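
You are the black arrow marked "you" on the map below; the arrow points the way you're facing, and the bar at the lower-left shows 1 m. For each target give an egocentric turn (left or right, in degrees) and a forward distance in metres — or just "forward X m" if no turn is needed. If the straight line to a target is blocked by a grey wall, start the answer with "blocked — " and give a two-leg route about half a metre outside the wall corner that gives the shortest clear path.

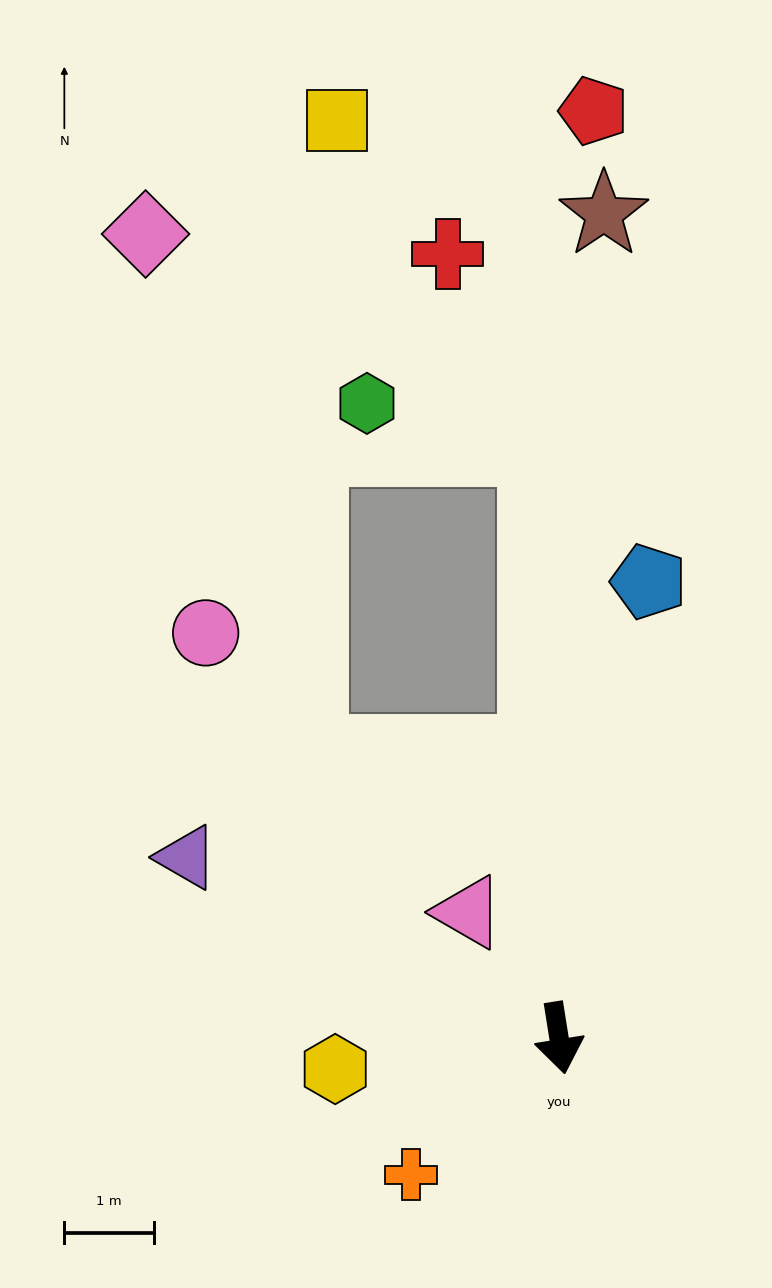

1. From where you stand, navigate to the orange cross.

turn right 56°, forward 2.3 m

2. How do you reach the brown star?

turn left 168°, forward 9.2 m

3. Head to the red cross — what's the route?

blocked — turn left 173°, forward 6.6 m, then turn left 23°, forward 2.4 m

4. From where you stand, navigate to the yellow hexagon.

turn right 91°, forward 2.5 m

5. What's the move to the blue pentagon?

turn left 160°, forward 5.2 m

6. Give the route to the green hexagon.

blocked — turn left 173°, forward 6.6 m, then turn left 73°, forward 2.0 m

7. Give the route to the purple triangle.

turn right 125°, forward 4.6 m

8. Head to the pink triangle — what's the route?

turn right 153°, forward 1.7 m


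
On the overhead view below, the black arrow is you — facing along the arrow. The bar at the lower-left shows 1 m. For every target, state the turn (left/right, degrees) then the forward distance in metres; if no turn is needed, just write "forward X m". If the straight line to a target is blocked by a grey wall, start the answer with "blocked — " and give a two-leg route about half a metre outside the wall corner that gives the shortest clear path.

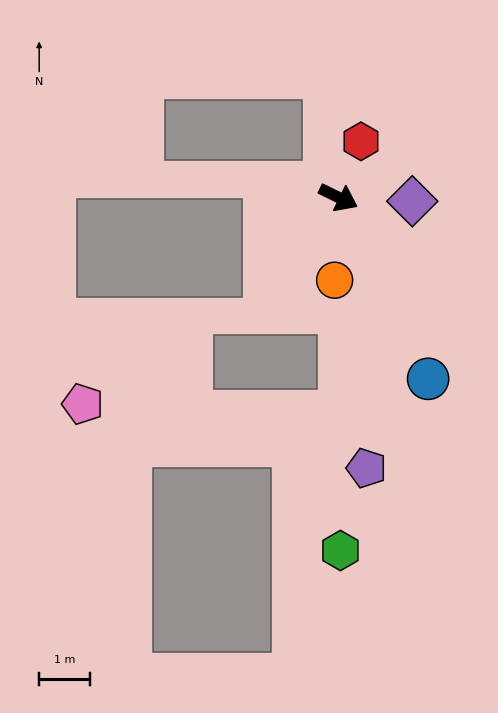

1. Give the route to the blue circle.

turn right 38°, forward 4.0 m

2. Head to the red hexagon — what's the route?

turn left 94°, forward 1.2 m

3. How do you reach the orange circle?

turn right 67°, forward 1.6 m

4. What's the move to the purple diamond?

turn left 23°, forward 1.5 m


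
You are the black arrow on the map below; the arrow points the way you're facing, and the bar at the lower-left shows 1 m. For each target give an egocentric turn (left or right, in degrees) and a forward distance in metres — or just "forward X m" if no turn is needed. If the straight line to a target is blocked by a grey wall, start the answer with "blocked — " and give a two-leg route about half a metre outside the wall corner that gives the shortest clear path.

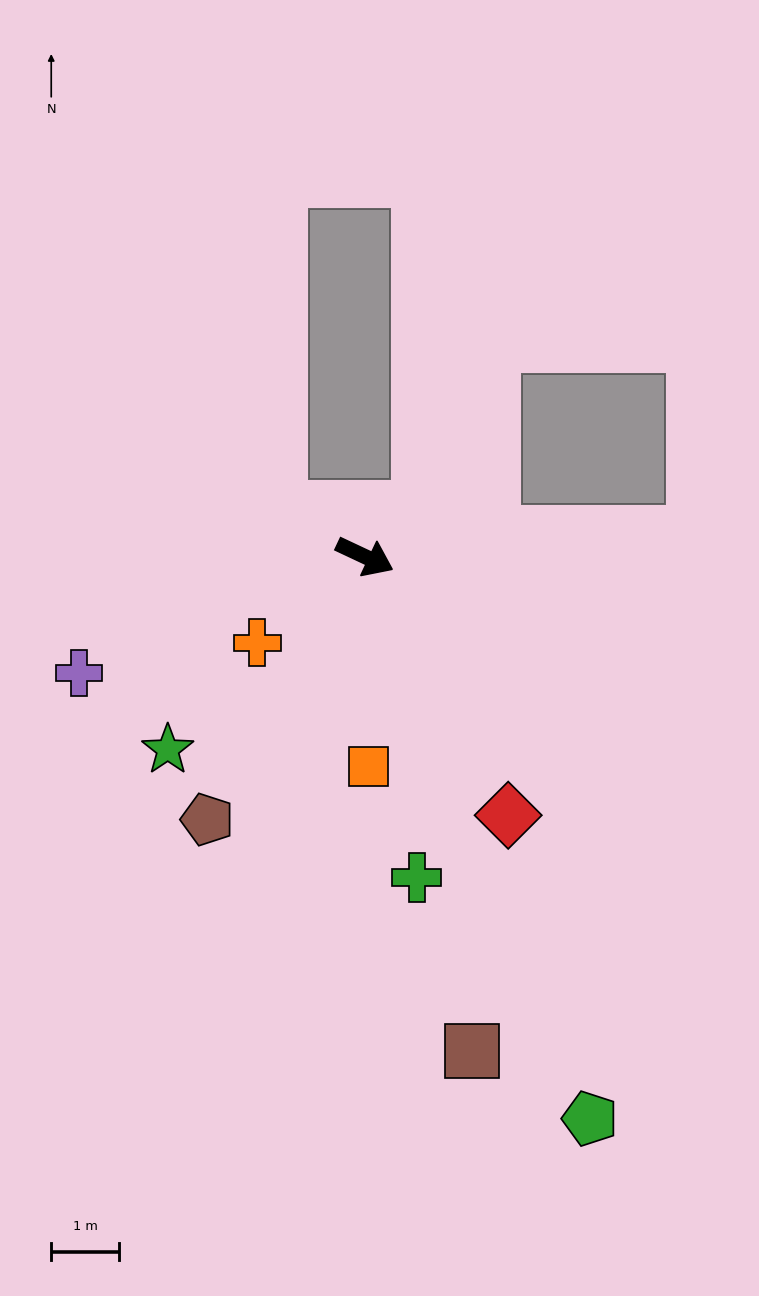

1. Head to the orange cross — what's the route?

turn right 116°, forward 2.0 m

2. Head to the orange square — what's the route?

turn right 64°, forward 3.1 m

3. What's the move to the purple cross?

turn right 133°, forward 4.5 m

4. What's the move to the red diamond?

turn right 36°, forward 4.3 m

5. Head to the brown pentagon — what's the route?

turn right 96°, forward 4.5 m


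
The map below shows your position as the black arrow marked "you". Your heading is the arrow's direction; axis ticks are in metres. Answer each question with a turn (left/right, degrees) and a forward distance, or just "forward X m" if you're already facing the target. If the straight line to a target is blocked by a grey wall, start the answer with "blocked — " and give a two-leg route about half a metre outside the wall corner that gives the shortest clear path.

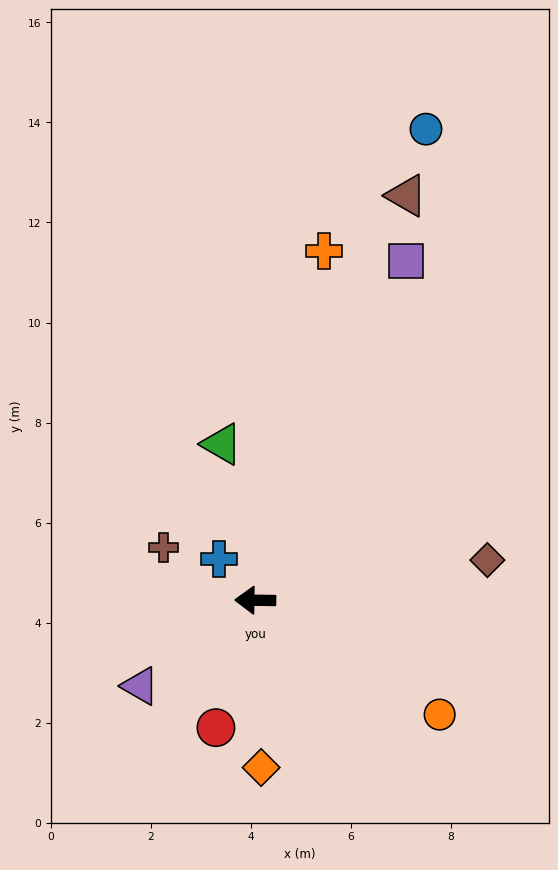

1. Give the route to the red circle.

turn left 74°, forward 2.7 m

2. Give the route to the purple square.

turn right 113°, forward 7.4 m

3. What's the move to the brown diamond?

turn right 169°, forward 4.7 m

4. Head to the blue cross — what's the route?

turn right 48°, forward 1.1 m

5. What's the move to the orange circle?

turn left 149°, forward 4.3 m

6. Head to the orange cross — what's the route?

turn right 100°, forward 7.1 m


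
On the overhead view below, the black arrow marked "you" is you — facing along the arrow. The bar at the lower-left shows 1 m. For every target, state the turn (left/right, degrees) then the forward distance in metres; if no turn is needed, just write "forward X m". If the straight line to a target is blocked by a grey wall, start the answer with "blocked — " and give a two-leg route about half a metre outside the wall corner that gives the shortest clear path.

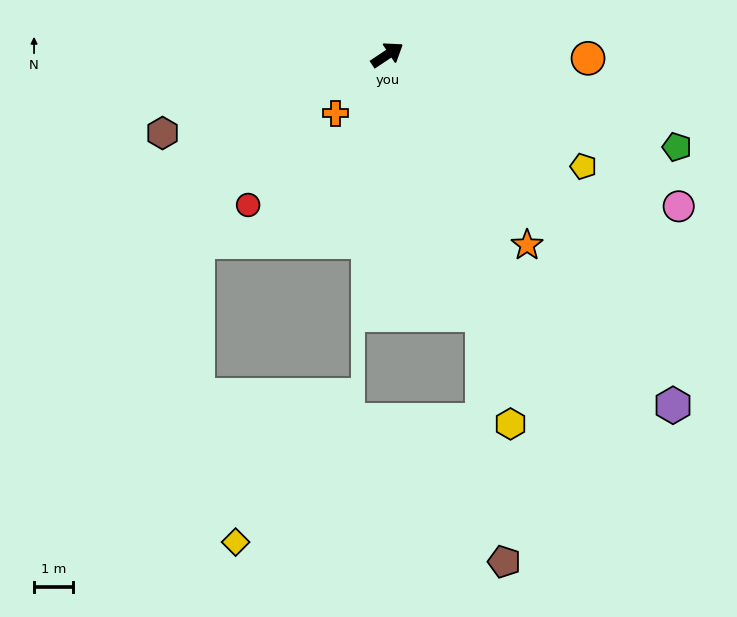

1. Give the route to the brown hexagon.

turn left 165°, forward 6.1 m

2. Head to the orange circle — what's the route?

turn right 35°, forward 5.1 m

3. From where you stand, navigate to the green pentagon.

turn right 51°, forward 7.8 m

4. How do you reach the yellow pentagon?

turn right 63°, forward 5.8 m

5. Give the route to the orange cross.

turn right 165°, forward 2.0 m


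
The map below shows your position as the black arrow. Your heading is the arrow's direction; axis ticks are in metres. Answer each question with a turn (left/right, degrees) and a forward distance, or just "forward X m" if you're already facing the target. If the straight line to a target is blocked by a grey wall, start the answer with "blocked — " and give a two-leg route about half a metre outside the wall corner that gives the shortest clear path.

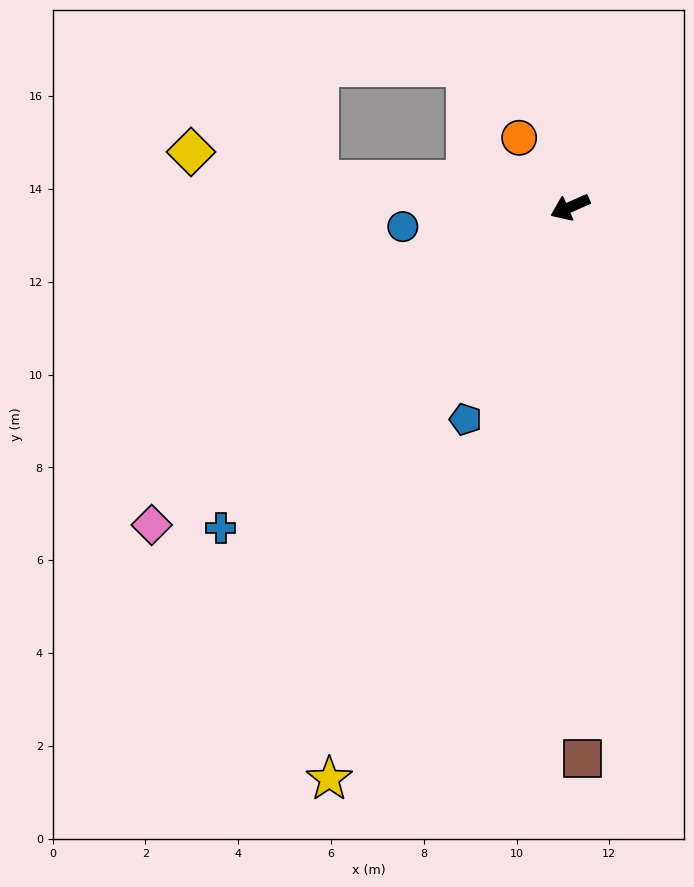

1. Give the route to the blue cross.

turn left 19°, forward 10.2 m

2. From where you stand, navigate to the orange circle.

turn right 77°, forward 1.9 m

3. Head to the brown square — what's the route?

turn left 67°, forward 11.9 m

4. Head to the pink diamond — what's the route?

turn left 13°, forward 11.3 m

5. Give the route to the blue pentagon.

turn left 40°, forward 5.1 m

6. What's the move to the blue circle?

turn right 17°, forward 3.6 m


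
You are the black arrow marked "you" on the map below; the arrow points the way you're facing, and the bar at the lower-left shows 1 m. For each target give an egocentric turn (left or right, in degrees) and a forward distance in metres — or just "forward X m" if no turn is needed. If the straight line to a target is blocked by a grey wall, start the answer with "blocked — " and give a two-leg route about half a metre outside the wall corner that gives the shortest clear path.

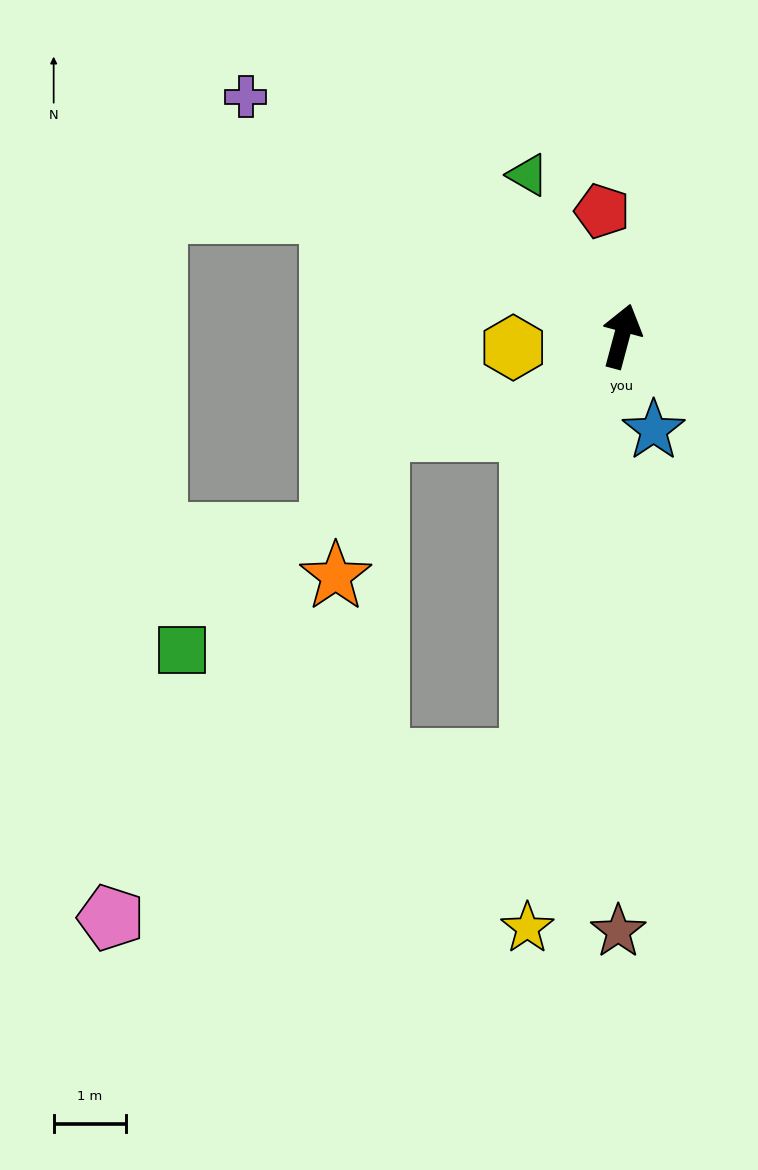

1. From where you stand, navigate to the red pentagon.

turn left 24°, forward 1.8 m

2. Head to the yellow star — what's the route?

turn right 174°, forward 8.3 m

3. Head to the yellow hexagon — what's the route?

turn left 111°, forward 1.5 m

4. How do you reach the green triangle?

turn left 45°, forward 2.6 m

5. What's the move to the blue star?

turn right 146°, forward 1.4 m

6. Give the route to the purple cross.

turn left 73°, forward 6.2 m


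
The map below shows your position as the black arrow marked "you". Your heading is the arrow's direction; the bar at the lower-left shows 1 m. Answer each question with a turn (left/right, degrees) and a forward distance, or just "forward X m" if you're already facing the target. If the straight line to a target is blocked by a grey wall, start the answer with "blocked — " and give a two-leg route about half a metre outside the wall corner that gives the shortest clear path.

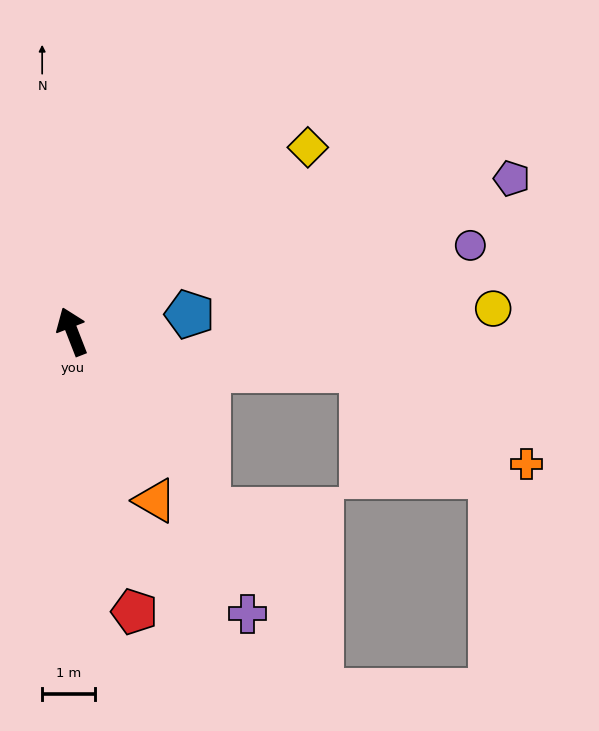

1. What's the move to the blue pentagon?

turn right 103°, forward 2.2 m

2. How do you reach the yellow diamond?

turn right 73°, forward 5.6 m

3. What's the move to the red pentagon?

turn left 171°, forward 5.4 m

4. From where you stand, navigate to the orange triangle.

turn right 175°, forward 3.6 m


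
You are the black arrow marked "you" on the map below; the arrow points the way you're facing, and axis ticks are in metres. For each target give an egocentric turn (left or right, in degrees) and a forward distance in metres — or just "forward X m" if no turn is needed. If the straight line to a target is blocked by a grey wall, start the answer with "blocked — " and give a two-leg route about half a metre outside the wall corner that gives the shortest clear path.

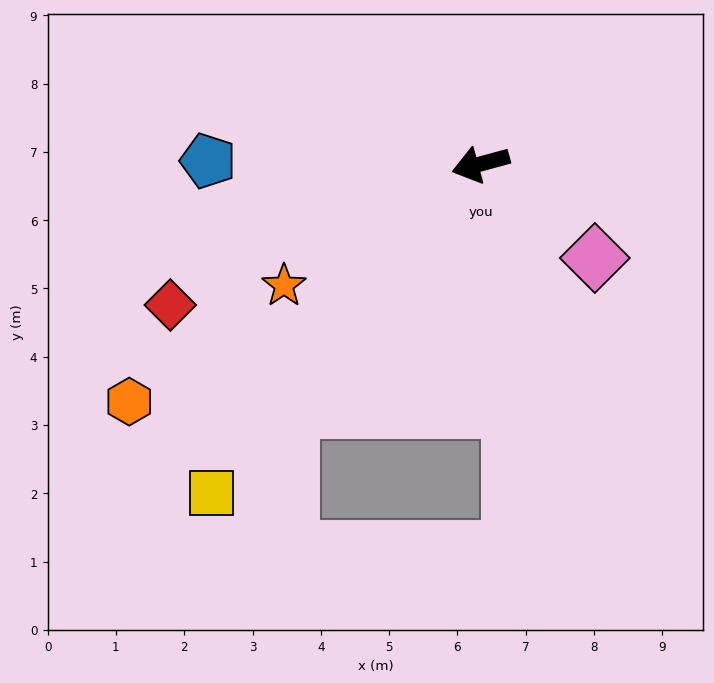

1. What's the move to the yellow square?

turn left 35°, forward 6.2 m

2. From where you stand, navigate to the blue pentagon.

turn right 16°, forward 4.0 m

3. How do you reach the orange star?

turn left 17°, forward 3.4 m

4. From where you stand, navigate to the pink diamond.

turn left 125°, forward 2.2 m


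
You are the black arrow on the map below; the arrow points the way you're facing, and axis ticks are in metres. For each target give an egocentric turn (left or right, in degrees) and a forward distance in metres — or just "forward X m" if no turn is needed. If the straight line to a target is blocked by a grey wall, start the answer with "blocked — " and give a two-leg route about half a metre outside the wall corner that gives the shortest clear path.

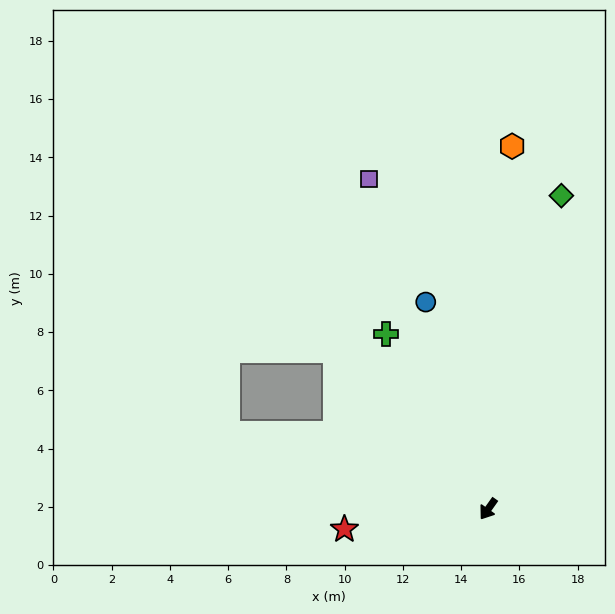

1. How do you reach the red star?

turn right 47°, forward 5.0 m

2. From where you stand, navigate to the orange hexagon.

turn right 148°, forward 12.5 m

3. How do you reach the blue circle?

turn right 128°, forward 7.4 m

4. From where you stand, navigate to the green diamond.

turn right 158°, forward 11.0 m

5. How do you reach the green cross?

turn right 114°, forward 7.0 m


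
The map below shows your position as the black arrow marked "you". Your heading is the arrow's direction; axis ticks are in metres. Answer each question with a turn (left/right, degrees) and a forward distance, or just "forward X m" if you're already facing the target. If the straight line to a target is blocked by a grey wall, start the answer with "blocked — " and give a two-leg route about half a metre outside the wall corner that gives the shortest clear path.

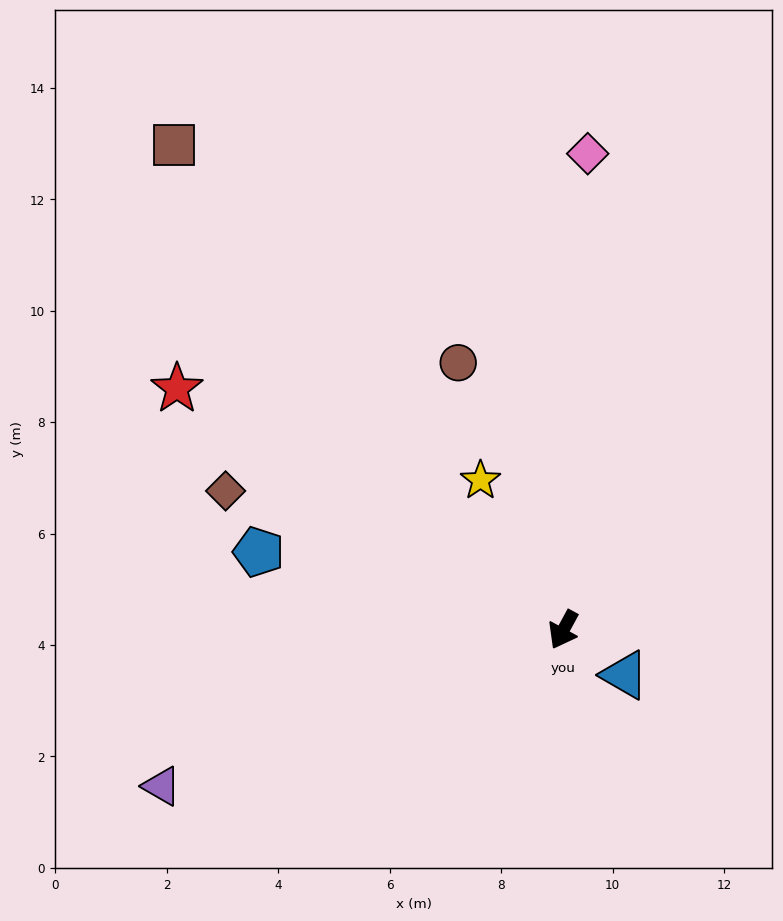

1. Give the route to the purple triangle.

turn right 40°, forward 7.7 m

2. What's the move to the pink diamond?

turn right 154°, forward 8.6 m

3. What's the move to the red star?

turn right 94°, forward 8.2 m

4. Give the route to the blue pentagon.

turn right 76°, forward 5.6 m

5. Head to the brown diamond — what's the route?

turn right 84°, forward 6.6 m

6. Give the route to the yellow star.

turn right 123°, forward 3.1 m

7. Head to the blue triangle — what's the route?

turn left 82°, forward 1.4 m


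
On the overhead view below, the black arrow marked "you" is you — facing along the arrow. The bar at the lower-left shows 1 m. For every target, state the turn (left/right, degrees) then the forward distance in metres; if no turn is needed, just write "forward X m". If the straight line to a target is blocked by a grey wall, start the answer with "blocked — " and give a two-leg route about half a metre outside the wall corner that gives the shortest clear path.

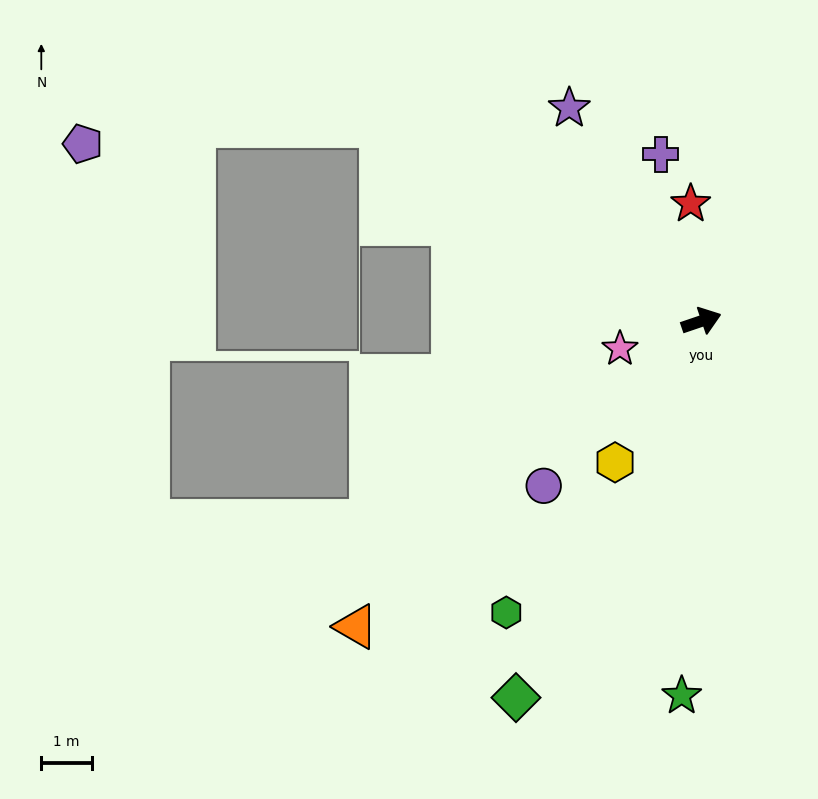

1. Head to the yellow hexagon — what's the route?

turn right 140°, forward 3.3 m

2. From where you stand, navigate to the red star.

turn left 76°, forward 2.3 m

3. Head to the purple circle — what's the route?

turn right 153°, forward 4.5 m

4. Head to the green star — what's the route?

turn right 112°, forward 7.4 m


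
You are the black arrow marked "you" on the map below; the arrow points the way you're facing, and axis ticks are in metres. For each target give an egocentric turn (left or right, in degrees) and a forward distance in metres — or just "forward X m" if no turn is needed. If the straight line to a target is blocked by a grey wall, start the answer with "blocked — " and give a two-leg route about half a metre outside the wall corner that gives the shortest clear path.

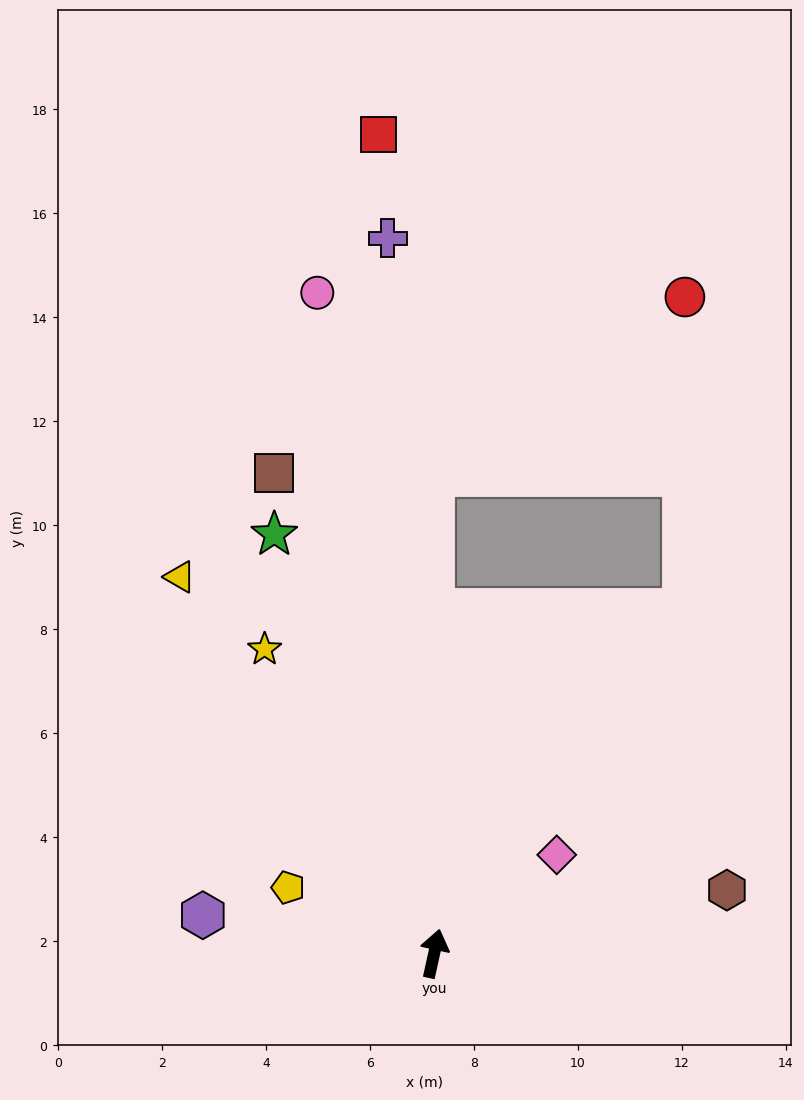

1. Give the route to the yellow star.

turn left 42°, forward 6.7 m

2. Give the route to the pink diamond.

turn right 39°, forward 3.0 m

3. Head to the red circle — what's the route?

blocked — turn right 24°, forward 8.2 m, then turn left 36°, forward 6.0 m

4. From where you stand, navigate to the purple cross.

turn left 16°, forward 13.8 m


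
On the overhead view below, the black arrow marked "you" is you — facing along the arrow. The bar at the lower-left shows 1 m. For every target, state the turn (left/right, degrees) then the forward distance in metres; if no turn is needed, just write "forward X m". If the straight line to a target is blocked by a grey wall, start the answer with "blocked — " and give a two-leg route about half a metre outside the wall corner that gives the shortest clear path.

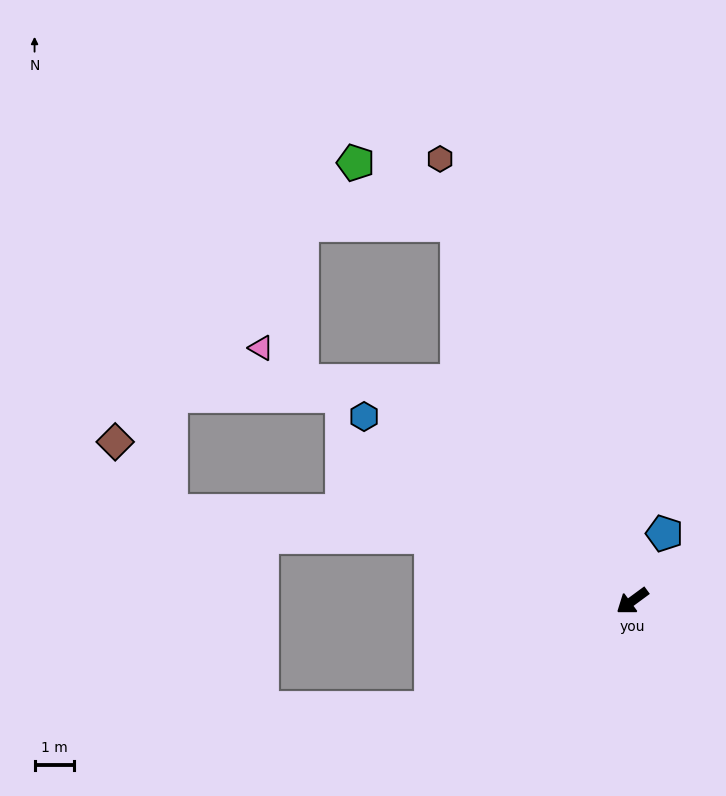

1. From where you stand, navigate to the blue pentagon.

turn right 152°, forward 1.9 m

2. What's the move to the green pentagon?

blocked — turn right 101°, forward 10.6 m, then turn left 33°, forward 3.0 m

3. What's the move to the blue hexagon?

turn right 71°, forward 8.3 m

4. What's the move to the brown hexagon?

turn right 103°, forward 12.3 m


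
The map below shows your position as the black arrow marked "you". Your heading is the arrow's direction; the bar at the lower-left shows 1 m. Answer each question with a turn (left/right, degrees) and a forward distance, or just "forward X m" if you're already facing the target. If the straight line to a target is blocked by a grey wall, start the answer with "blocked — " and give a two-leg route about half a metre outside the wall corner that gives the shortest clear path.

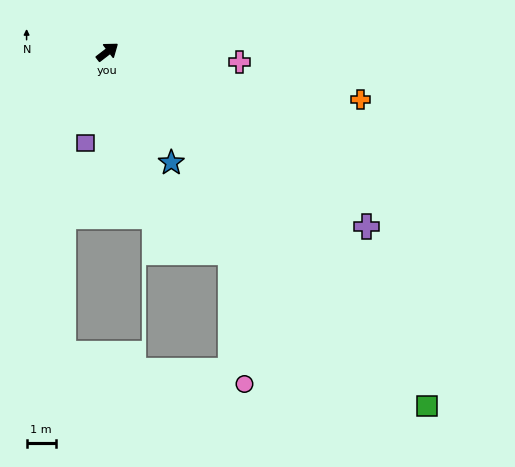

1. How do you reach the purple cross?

turn right 72°, forward 10.7 m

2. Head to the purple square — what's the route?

turn right 141°, forward 3.2 m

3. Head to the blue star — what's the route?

turn right 98°, forward 4.4 m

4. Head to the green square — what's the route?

turn right 86°, forward 16.3 m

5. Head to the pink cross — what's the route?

turn right 42°, forward 4.5 m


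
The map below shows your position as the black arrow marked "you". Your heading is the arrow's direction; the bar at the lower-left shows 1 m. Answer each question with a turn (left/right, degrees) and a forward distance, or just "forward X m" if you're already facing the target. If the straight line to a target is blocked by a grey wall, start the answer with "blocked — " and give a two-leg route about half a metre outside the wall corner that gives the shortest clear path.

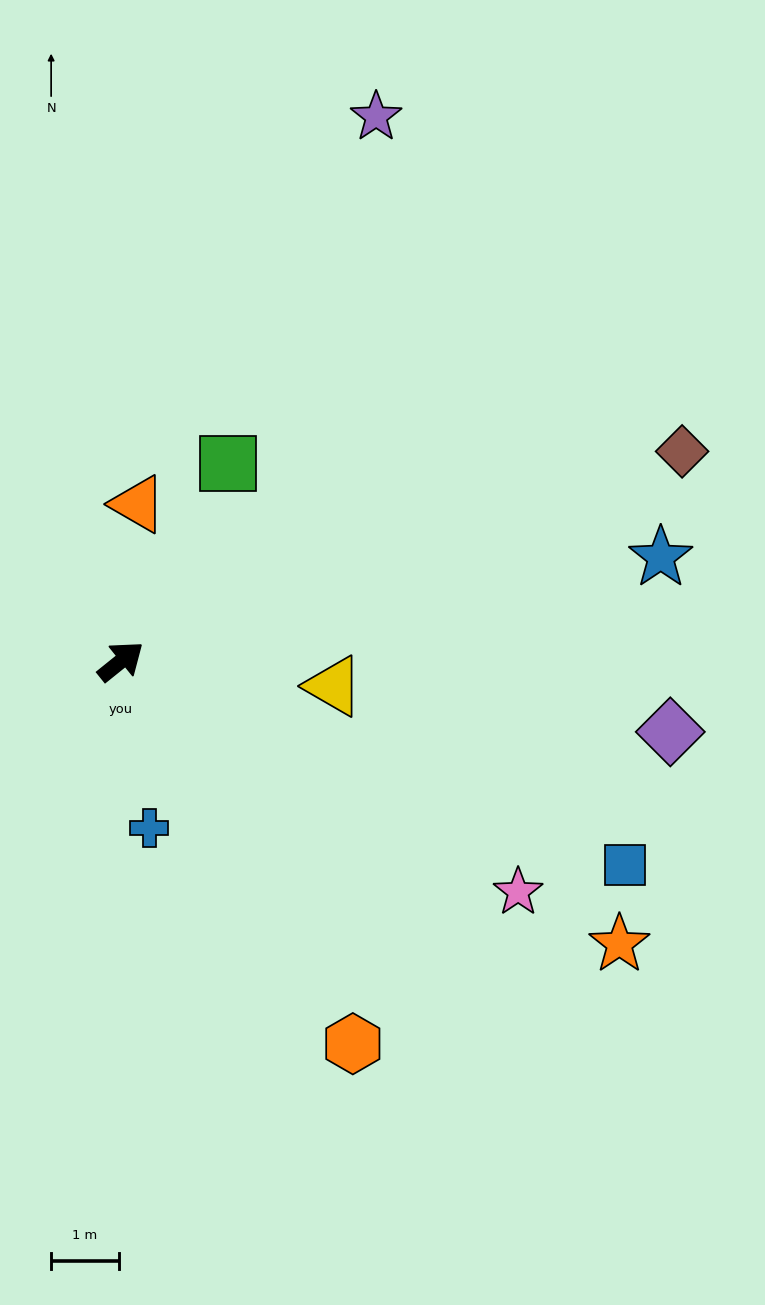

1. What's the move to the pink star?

turn right 69°, forward 6.8 m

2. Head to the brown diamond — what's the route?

turn right 18°, forward 8.8 m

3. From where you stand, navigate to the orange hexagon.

turn right 98°, forward 6.6 m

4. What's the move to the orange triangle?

turn left 45°, forward 2.3 m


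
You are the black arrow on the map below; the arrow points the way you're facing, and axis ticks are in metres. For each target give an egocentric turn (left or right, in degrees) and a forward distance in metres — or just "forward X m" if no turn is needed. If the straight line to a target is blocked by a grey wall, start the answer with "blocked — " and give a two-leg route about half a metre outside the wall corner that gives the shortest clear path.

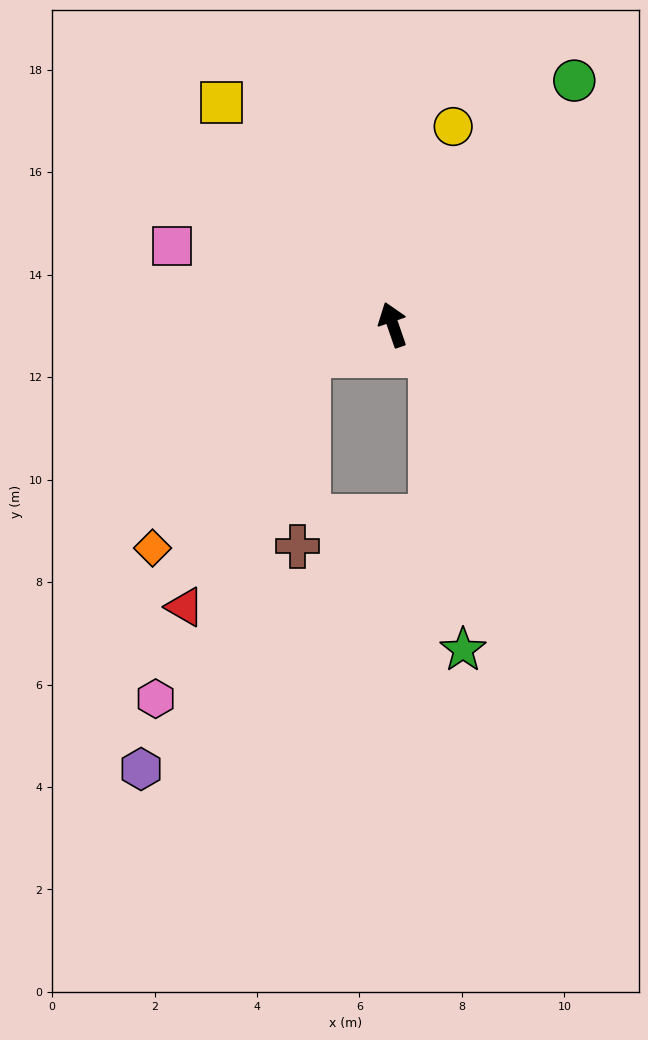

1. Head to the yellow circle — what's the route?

turn right 36°, forward 4.0 m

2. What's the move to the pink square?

turn left 51°, forward 4.6 m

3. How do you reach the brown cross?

blocked — turn left 91°, forward 1.7 m, then turn left 67°, forward 3.7 m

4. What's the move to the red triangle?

blocked — turn left 91°, forward 1.7 m, then turn left 44°, forward 5.5 m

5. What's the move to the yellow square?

turn left 19°, forward 5.5 m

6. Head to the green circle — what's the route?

turn right 56°, forward 5.9 m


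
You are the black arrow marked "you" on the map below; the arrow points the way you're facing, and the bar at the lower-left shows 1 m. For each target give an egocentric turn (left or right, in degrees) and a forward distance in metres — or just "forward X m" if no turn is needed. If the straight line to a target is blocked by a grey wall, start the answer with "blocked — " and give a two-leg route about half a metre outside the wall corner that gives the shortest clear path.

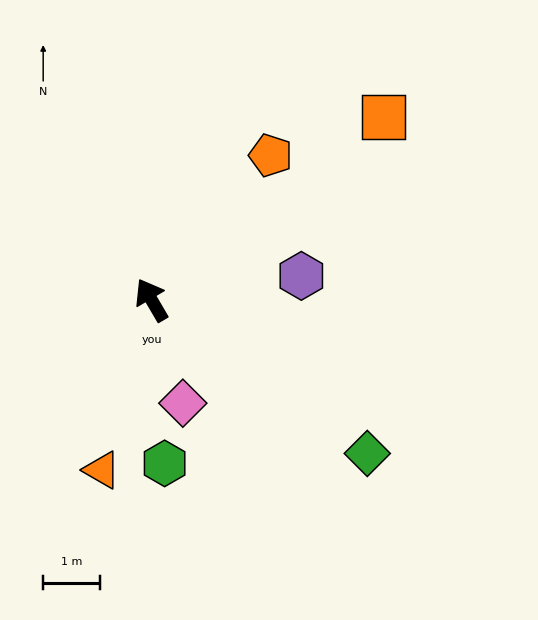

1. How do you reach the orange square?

turn right 82°, forward 5.2 m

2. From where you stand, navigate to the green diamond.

turn right 156°, forward 4.6 m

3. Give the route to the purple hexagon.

turn right 111°, forward 2.7 m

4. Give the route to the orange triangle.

turn left 133°, forward 3.1 m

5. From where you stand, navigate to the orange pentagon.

turn right 70°, forward 3.3 m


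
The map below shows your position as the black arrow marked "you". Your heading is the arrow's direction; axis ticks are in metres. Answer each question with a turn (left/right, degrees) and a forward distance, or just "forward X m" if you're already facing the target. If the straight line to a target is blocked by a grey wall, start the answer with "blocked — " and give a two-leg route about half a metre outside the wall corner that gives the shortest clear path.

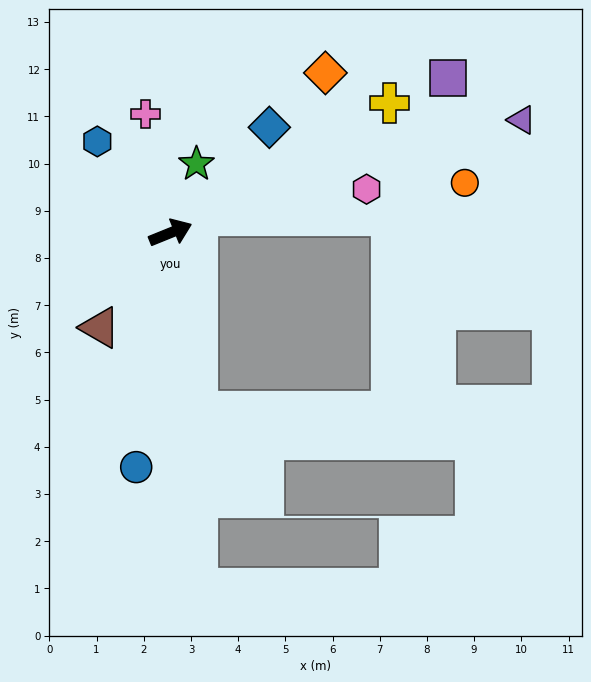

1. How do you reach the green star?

turn left 47°, forward 1.6 m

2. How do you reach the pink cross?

turn left 80°, forward 2.6 m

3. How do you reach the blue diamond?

turn left 25°, forward 3.1 m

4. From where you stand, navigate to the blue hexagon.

turn left 107°, forward 2.5 m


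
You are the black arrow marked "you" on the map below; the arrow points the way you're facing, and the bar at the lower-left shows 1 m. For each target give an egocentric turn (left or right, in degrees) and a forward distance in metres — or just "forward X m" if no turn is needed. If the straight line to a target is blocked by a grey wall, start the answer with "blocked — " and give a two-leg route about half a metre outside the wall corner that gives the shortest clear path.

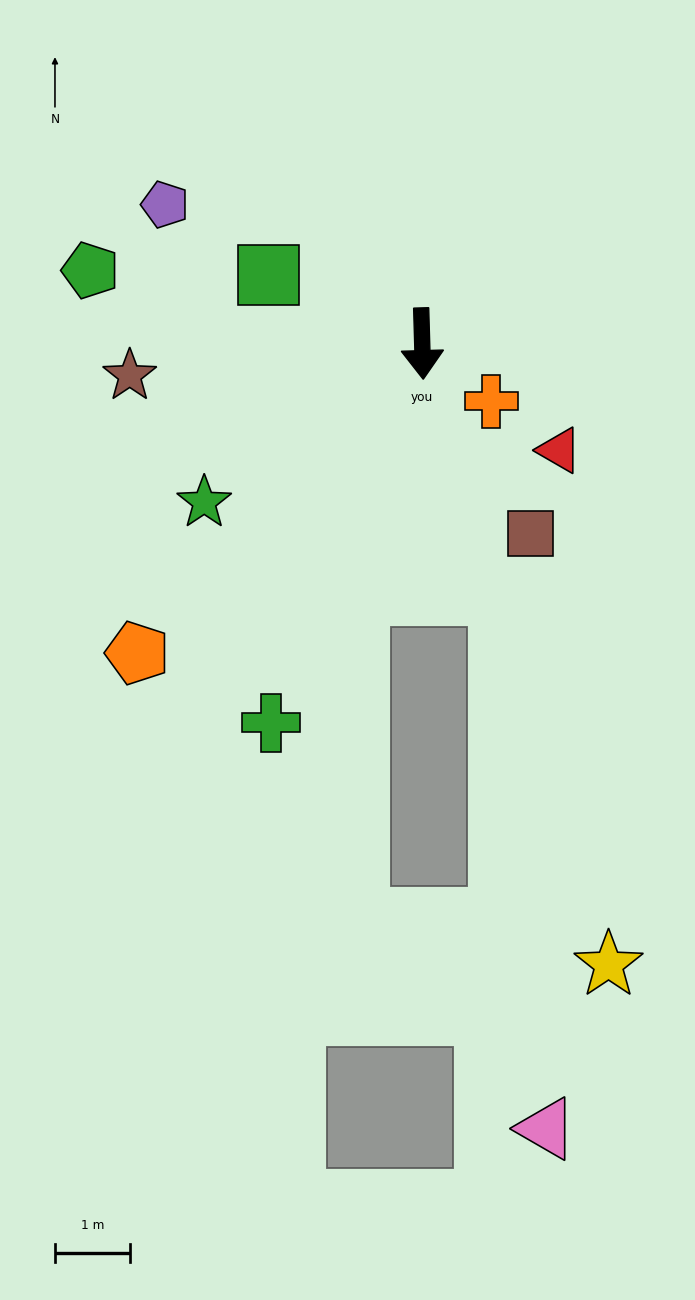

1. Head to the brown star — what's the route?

turn right 85°, forward 3.9 m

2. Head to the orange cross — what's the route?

turn left 48°, forward 1.2 m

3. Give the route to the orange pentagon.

turn right 44°, forward 5.6 m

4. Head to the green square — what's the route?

turn right 116°, forward 2.2 m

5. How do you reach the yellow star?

turn left 15°, forward 8.6 m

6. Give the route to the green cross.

turn right 23°, forward 5.4 m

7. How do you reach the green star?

turn right 56°, forward 3.6 m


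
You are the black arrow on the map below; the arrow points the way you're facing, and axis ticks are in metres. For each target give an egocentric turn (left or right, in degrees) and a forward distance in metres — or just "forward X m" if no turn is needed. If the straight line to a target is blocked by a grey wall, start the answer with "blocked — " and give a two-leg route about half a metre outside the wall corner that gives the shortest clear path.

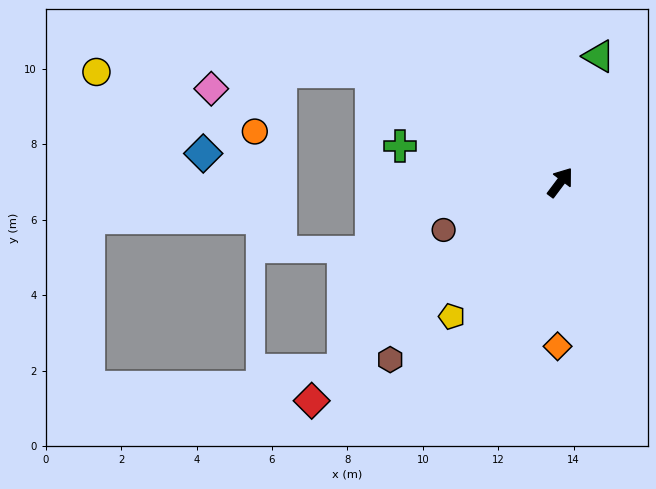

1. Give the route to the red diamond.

turn left 168°, forward 8.8 m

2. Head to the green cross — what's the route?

turn left 114°, forward 4.4 m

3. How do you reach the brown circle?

turn left 149°, forward 3.3 m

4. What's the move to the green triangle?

turn left 20°, forward 3.5 m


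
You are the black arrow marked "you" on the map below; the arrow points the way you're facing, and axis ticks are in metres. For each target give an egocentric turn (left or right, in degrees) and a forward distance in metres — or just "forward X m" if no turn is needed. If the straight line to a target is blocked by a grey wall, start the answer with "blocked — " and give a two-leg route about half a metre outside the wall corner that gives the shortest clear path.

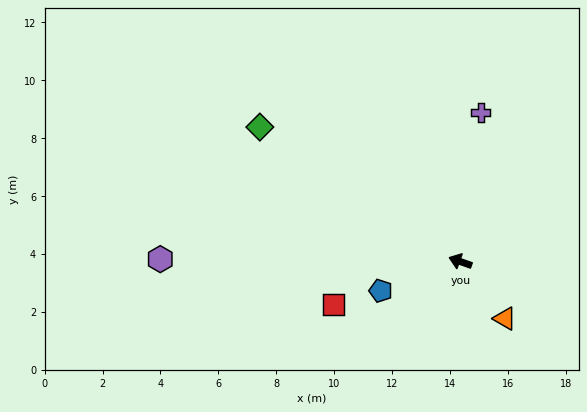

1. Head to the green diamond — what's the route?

turn right 14°, forward 8.3 m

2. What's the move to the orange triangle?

turn left 148°, forward 2.5 m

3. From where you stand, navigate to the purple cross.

turn right 78°, forward 5.2 m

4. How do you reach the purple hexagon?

turn left 19°, forward 10.4 m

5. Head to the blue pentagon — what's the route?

turn left 40°, forward 2.9 m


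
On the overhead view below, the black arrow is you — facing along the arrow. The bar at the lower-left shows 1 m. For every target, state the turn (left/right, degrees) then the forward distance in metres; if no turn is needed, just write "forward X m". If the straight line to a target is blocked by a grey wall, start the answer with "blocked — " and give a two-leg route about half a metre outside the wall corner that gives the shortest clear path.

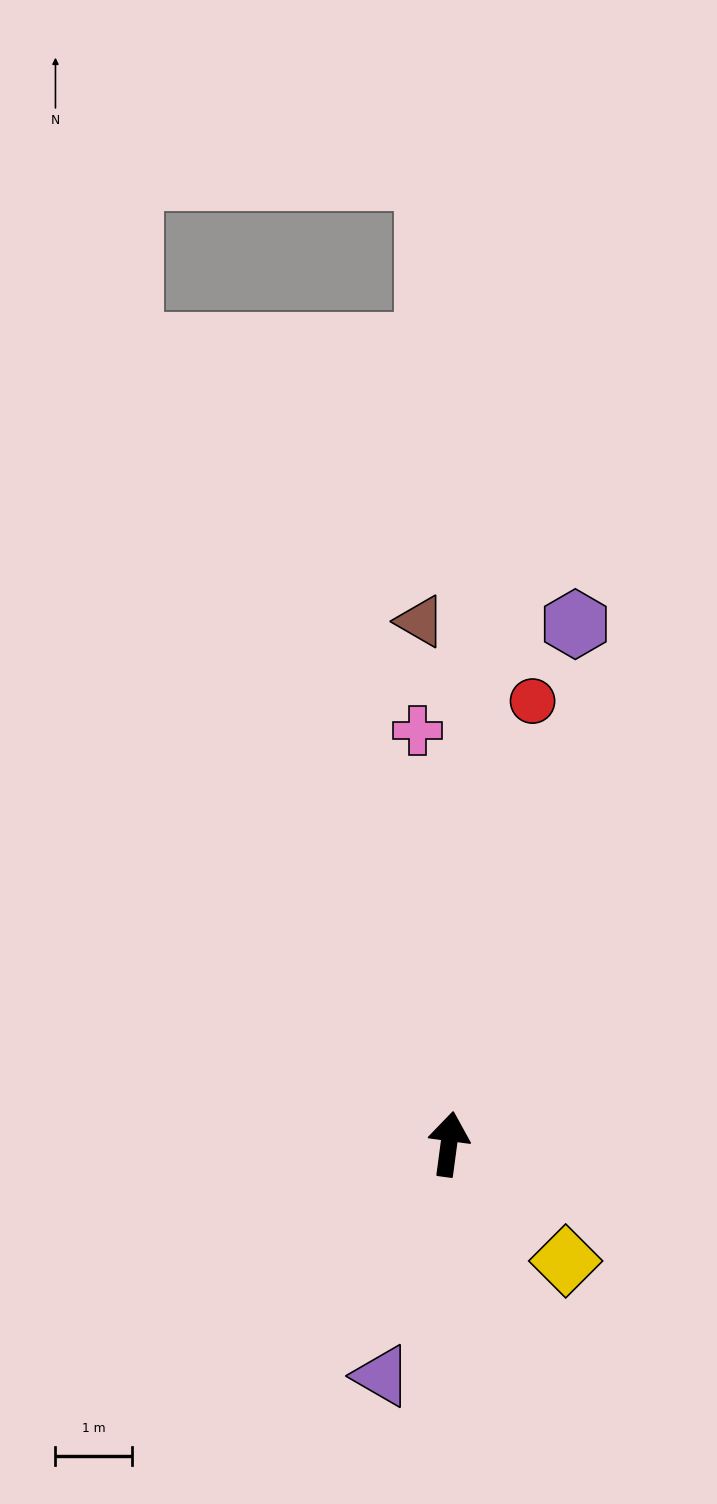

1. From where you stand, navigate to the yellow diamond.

turn right 127°, forward 2.2 m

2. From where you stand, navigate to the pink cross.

turn left 12°, forward 5.5 m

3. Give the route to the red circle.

turn right 3°, forward 5.9 m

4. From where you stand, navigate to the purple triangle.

turn left 172°, forward 3.2 m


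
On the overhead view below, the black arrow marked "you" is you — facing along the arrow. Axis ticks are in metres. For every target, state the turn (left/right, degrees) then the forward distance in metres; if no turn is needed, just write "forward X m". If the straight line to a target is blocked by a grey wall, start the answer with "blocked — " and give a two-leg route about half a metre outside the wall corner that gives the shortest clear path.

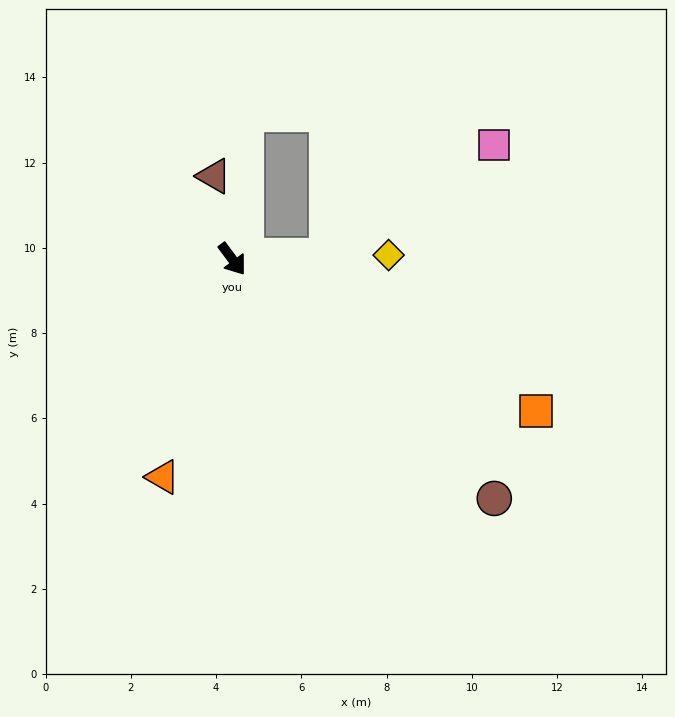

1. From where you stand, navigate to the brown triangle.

turn left 156°, forward 2.0 m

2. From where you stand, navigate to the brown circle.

turn left 11°, forward 8.3 m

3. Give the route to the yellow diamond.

turn left 55°, forward 3.7 m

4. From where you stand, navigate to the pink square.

blocked — turn left 55°, forward 2.2 m, then turn left 32°, forward 4.7 m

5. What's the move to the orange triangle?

turn right 54°, forward 5.4 m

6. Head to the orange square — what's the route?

turn left 27°, forward 8.0 m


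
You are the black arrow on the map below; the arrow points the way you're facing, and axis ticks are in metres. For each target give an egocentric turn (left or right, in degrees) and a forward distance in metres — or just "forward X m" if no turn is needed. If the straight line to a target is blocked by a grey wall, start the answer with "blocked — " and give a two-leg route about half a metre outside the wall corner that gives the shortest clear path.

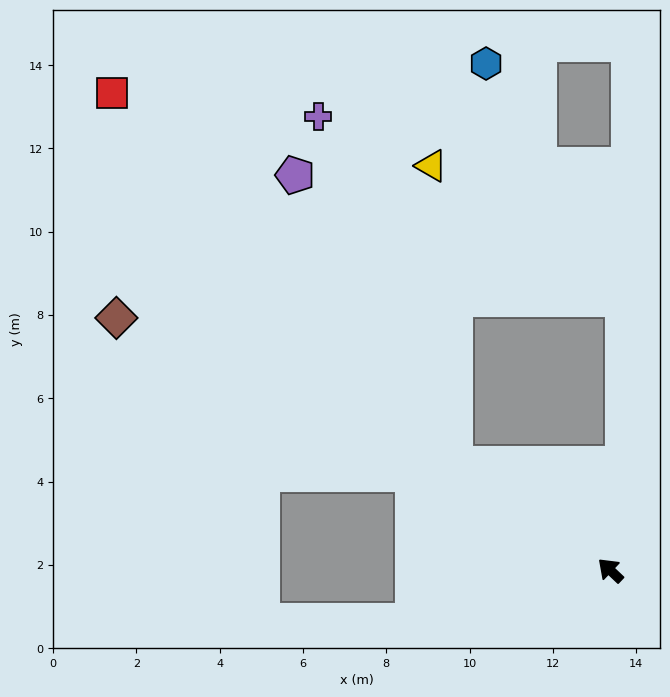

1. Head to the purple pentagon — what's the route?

blocked — turn left 9°, forward 4.5 m, then turn right 27°, forward 7.9 m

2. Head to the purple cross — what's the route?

blocked — turn left 9°, forward 4.5 m, then turn right 34°, forward 9.0 m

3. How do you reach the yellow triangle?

blocked — turn left 9°, forward 4.5 m, then turn right 51°, forward 7.2 m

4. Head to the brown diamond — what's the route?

turn left 16°, forward 13.3 m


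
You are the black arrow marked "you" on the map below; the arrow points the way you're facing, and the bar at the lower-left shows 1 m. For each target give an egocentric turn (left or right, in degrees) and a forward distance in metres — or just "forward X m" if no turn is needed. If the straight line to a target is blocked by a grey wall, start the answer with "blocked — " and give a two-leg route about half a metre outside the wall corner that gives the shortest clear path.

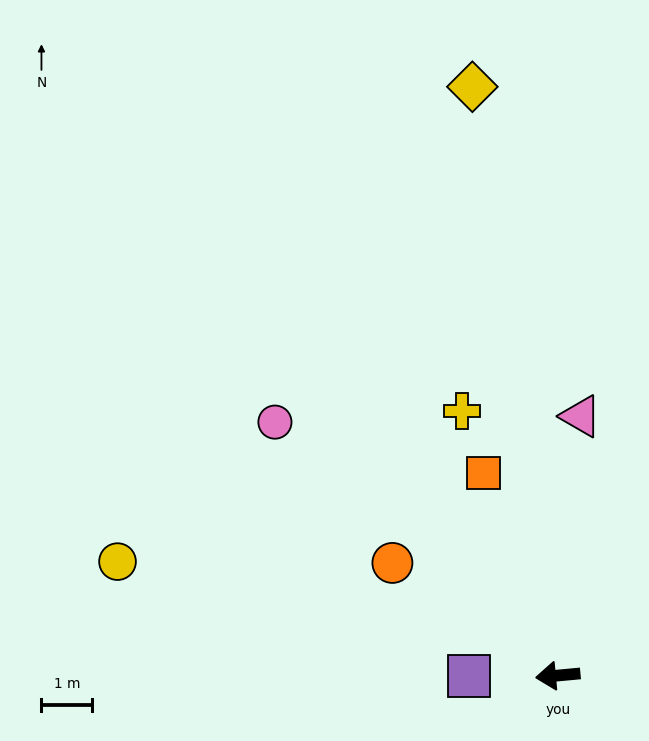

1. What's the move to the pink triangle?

turn right 100°, forward 5.1 m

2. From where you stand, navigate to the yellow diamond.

turn right 87°, forward 11.7 m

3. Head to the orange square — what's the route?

turn right 75°, forward 4.2 m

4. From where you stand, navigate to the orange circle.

turn right 40°, forward 3.9 m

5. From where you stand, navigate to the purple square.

turn right 5°, forward 1.7 m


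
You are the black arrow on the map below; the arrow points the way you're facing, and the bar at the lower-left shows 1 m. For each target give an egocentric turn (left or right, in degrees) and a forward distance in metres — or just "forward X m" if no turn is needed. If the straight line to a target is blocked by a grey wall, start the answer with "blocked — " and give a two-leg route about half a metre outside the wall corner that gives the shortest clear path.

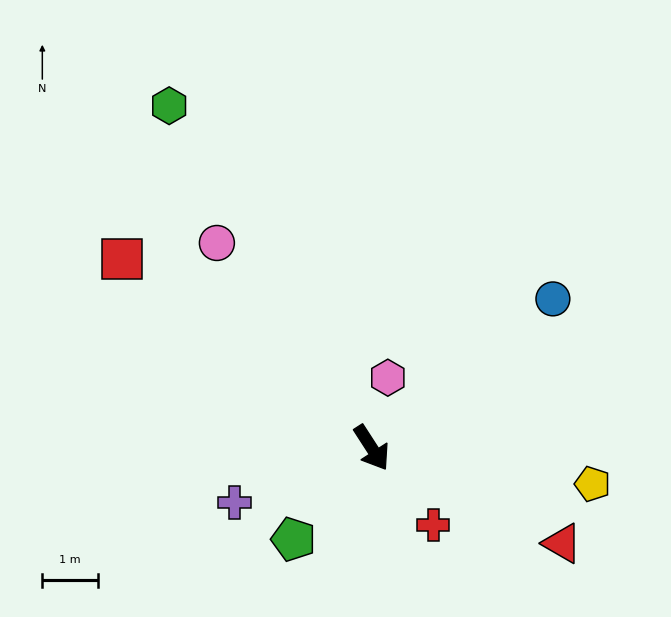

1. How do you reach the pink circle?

turn right 176°, forward 4.6 m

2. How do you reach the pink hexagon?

turn left 134°, forward 1.3 m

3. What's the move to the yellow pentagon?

turn left 48°, forward 4.0 m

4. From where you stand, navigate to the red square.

turn right 160°, forward 5.6 m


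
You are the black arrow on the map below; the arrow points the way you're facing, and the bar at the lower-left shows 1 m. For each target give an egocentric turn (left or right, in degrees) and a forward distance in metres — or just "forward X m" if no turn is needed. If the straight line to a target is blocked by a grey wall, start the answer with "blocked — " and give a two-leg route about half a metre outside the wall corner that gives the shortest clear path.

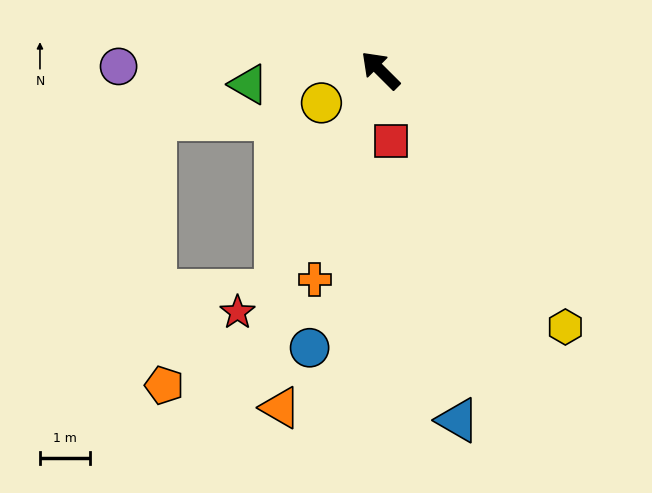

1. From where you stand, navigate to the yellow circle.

turn left 74°, forward 1.3 m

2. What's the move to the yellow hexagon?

turn left 171°, forward 6.3 m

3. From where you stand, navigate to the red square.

turn left 143°, forward 1.4 m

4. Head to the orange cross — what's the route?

turn left 118°, forward 4.4 m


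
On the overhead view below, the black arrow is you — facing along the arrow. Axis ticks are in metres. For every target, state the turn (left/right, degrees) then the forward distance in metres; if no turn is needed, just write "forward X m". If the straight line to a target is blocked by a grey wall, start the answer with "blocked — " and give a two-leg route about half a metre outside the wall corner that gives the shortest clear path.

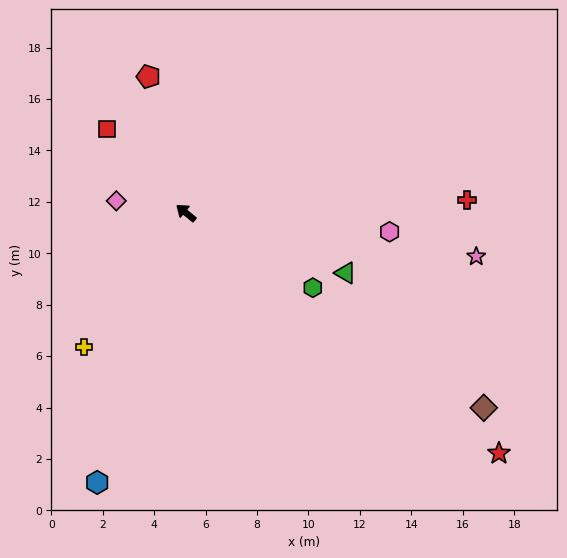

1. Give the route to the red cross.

turn right 138°, forward 10.9 m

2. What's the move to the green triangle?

turn right 161°, forward 6.6 m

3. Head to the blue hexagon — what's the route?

turn left 111°, forward 11.0 m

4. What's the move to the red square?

turn right 7°, forward 4.5 m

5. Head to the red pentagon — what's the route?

turn right 35°, forward 5.5 m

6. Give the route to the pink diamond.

turn left 30°, forward 2.7 m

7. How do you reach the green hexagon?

turn right 171°, forward 5.7 m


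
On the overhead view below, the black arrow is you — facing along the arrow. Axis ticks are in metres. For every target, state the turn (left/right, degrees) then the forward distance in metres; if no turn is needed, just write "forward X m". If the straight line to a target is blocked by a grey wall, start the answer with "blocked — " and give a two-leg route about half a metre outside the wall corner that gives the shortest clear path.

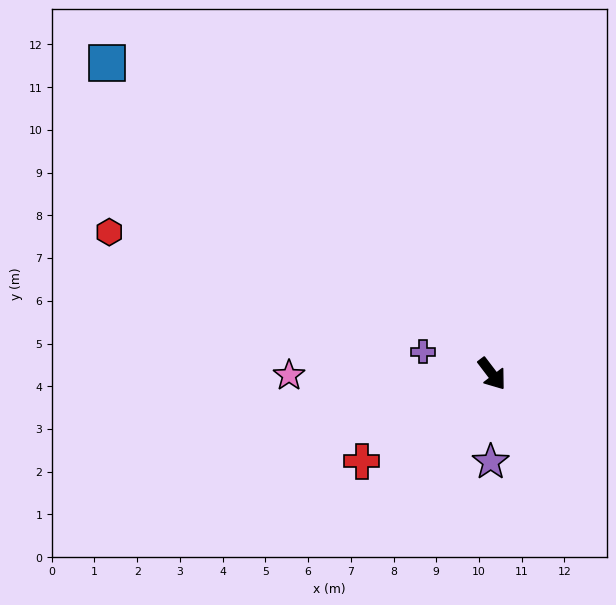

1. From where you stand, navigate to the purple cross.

turn right 145°, forward 1.7 m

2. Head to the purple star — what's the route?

turn right 38°, forward 2.1 m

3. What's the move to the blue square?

turn right 166°, forward 11.6 m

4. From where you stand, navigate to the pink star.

turn right 127°, forward 4.7 m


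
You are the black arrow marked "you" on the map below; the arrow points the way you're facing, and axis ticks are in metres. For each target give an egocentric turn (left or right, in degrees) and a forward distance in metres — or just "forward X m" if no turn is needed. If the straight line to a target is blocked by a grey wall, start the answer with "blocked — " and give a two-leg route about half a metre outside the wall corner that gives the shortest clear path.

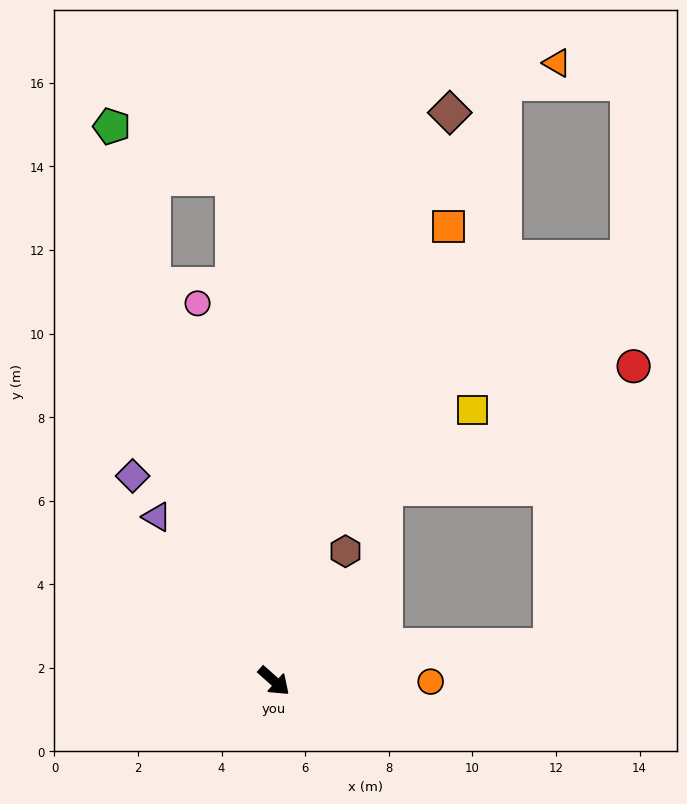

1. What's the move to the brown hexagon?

turn left 103°, forward 3.5 m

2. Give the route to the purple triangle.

turn left 167°, forward 4.8 m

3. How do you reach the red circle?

blocked — turn left 49°, forward 6.7 m, then turn left 66°, forward 7.0 m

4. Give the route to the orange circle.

turn left 41°, forward 3.7 m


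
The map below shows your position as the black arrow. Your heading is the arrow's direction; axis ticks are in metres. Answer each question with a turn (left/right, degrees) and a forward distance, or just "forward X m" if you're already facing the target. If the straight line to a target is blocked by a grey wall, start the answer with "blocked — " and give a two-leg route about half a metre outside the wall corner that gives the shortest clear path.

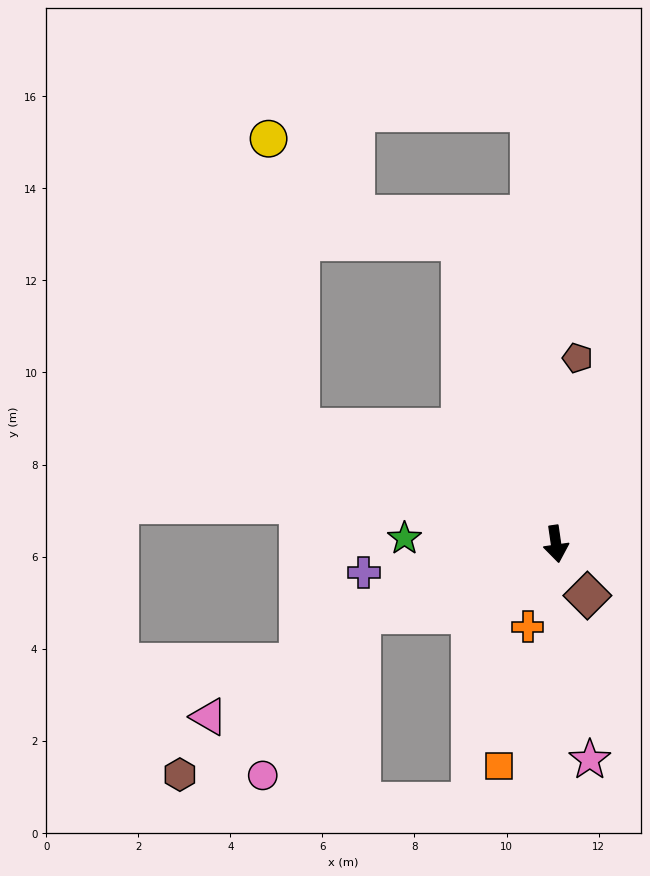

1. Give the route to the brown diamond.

turn left 23°, forward 1.3 m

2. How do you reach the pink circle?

blocked — turn right 78°, forward 4.5 m, then turn left 38°, forward 4.1 m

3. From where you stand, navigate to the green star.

turn right 100°, forward 3.3 m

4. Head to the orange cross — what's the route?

turn right 27°, forward 1.9 m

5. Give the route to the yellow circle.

blocked — turn right 123°, forward 6.1 m, then turn right 59°, forward 6.3 m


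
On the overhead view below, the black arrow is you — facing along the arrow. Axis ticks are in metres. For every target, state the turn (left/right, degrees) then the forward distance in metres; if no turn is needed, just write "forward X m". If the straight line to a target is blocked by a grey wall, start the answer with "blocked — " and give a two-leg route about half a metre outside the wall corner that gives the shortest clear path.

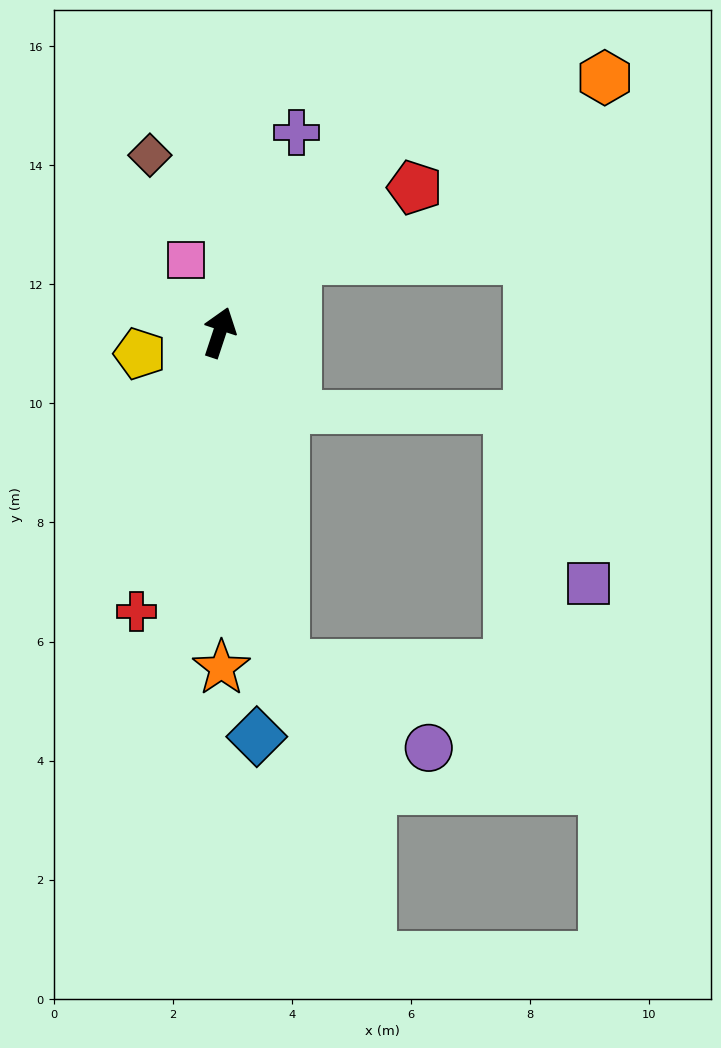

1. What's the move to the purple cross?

turn right 3°, forward 3.6 m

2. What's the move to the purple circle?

blocked — turn right 151°, forward 5.7 m, then turn left 50°, forward 2.8 m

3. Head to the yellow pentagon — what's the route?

turn left 123°, forward 1.4 m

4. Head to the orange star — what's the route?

turn right 161°, forward 5.6 m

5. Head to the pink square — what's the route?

turn left 43°, forward 1.3 m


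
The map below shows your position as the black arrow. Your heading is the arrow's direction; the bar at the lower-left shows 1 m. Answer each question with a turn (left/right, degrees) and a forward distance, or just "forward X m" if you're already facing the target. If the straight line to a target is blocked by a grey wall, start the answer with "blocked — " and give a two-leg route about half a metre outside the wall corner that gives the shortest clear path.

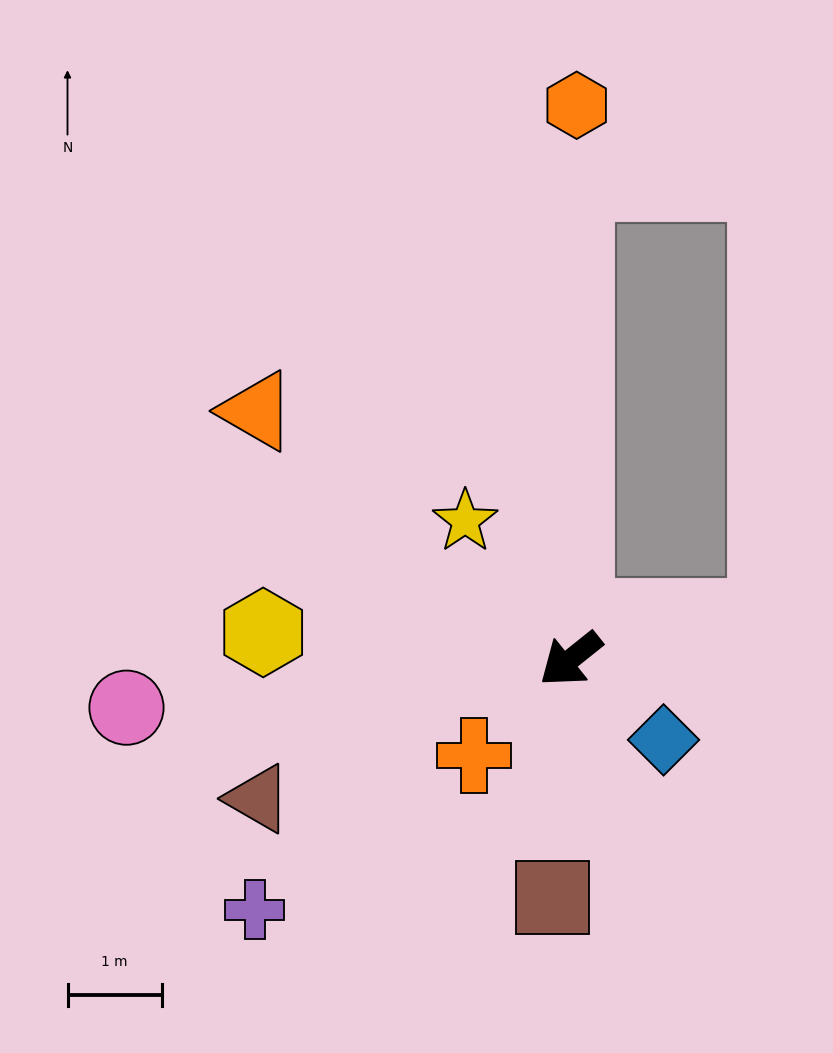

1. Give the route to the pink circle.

turn right 32°, forward 4.7 m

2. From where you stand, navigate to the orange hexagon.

turn right 129°, forward 5.9 m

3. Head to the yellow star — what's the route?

turn right 91°, forward 1.8 m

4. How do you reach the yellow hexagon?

turn right 44°, forward 3.3 m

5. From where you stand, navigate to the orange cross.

turn left 6°, forward 1.4 m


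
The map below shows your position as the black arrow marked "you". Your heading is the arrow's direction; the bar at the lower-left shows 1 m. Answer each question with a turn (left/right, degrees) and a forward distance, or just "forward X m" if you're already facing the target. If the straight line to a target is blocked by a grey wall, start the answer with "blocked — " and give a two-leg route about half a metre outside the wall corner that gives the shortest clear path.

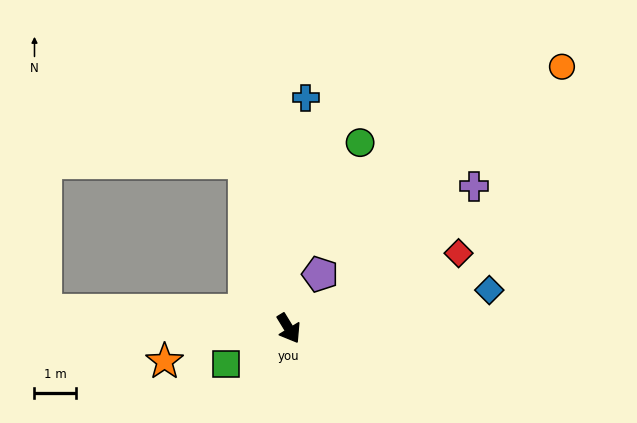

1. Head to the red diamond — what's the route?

turn left 82°, forward 4.4 m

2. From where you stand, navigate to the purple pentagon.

turn left 119°, forward 1.5 m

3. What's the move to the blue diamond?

turn left 69°, forward 4.9 m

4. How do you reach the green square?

turn right 92°, forward 1.7 m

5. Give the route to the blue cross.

turn left 144°, forward 5.5 m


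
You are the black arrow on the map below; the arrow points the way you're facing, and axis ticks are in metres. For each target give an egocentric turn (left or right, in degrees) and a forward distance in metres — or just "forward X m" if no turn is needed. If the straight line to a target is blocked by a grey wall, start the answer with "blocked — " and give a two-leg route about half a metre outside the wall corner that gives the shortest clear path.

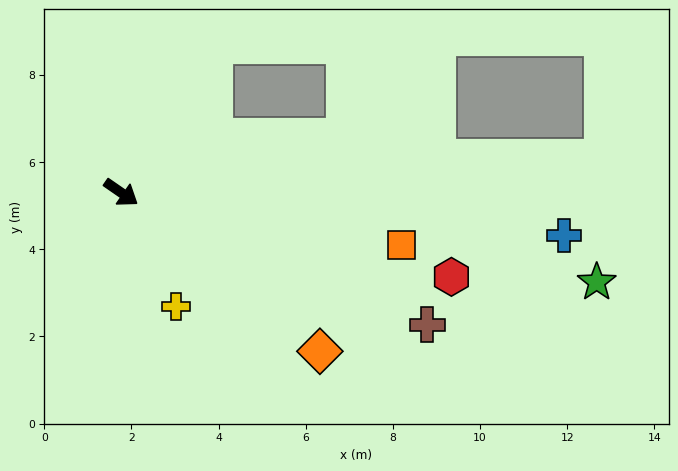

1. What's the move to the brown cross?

turn left 11°, forward 7.7 m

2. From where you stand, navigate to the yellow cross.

turn right 30°, forward 2.9 m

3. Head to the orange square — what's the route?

turn left 24°, forward 6.5 m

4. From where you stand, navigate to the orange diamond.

turn right 4°, forward 5.8 m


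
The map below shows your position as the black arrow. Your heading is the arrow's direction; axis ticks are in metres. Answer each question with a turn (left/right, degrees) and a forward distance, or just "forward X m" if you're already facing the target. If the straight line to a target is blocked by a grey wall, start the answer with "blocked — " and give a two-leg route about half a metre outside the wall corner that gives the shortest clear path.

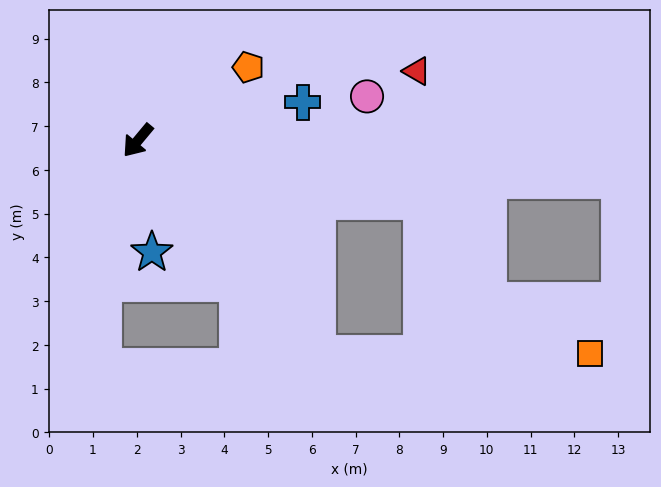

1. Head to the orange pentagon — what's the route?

turn left 163°, forward 3.0 m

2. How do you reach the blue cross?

turn left 143°, forward 3.9 m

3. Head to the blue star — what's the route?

turn left 47°, forward 2.6 m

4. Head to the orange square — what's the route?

blocked — turn left 80°, forward 6.4 m, then turn left 50°, forward 6.2 m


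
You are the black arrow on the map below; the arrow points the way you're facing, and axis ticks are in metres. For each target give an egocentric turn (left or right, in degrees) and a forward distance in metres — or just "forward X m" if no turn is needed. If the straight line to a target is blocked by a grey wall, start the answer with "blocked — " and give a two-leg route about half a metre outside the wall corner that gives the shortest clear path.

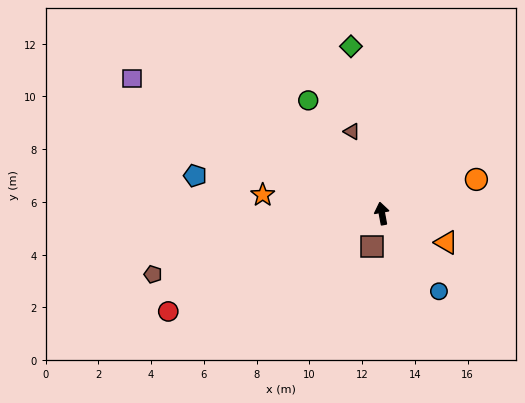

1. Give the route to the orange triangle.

turn right 125°, forward 2.7 m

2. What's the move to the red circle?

turn left 104°, forward 8.9 m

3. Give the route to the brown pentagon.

turn left 94°, forward 9.0 m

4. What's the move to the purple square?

turn left 51°, forward 10.8 m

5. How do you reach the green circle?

turn left 23°, forward 5.1 m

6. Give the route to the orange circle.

turn right 81°, forward 3.8 m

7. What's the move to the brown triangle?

turn left 10°, forward 3.3 m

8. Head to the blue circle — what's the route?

turn right 154°, forward 3.7 m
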